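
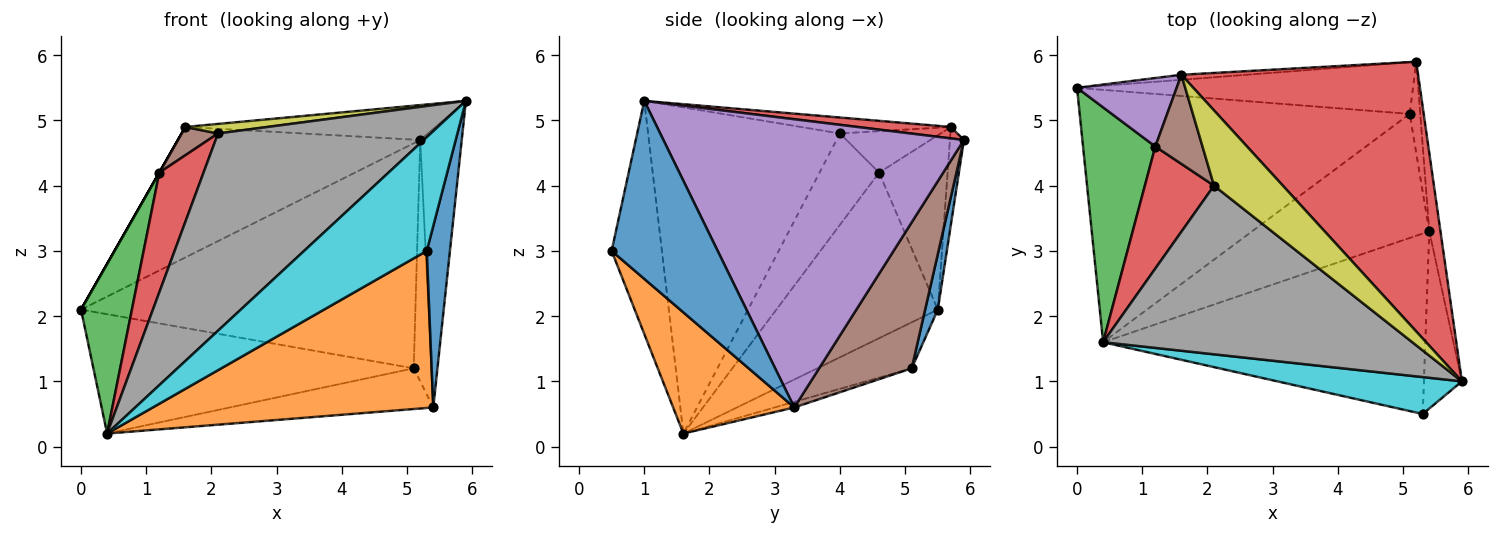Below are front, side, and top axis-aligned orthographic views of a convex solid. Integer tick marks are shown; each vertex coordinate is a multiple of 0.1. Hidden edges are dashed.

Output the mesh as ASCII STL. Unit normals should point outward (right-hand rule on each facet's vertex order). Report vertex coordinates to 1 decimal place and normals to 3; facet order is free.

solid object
 facet normal 0.037 0.974 -0.224
  outer loop
   vertex 5.1 5.1 1.2
   vertex 0.0 5.5 2.1
   vertex 5.2 5.9 4.7
  endloop
 endfacet
 facet normal -0.125 0.424 -0.897
  outer loop
   vertex 5.1 5.1 1.2
   vertex 0.4 1.6 0.2
   vertex 0.0 5.5 2.1
  endloop
 endfacet
 facet normal -0.058 0.998 -0.038
  outer loop
   vertex 1.6 5.7 4.9
   vertex 5.2 5.9 4.7
   vertex 0.0 5.5 2.1
  endloop
 endfacet
 facet normal 0.048 0.128 0.991
  outer loop
   vertex 1.6 5.7 4.9
   vertex 5.9 1.0 5.3
   vertex 5.2 5.9 4.7
  endloop
 endfacet
 facet normal 0.990 0.137 -0.038
  outer loop
   vertex 5.4 3.3 0.6
   vertex 5.2 5.9 4.7
   vertex 5.9 1.0 5.3
  endloop
 endfacet
 facet normal 0.980 0.187 -0.071
  outer loop
   vertex 5.4 3.3 0.6
   vertex 5.1 5.1 1.2
   vertex 5.2 5.9 4.7
  endloop
 endfacet
 facet normal -0.030 0.312 -0.950
  outer loop
   vertex 5.4 3.3 0.6
   vertex 0.4 1.6 0.2
   vertex 5.1 5.1 1.2
  endloop
 endfacet
 facet normal -0.565 -0.627 0.536
  outer loop
   vertex 2.1 4.0 4.8
   vertex 0.4 1.6 0.2
   vertex 5.9 1.0 5.3
  endloop
 endfacet
 facet normal -0.224 -0.123 0.967
  outer loop
   vertex 2.1 4.0 4.8
   vertex 5.9 1.0 5.3
   vertex 1.6 5.7 4.9
  endloop
 endfacet
 facet normal -0.363 -0.886 0.287
  outer loop
   vertex 5.3 0.5 3.0
   vertex 5.9 1.0 5.3
   vertex 0.4 1.6 0.2
  endloop
 endfacet
 facet normal 0.956 -0.209 -0.204
  outer loop
   vertex 5.3 0.5 3.0
   vertex 5.4 3.3 0.6
   vertex 5.9 1.0 5.3
  endloop
 endfacet
 facet normal 0.273 -0.632 -0.726
  outer loop
   vertex 5.3 0.5 3.0
   vertex 0.4 1.6 0.2
   vertex 5.4 3.3 0.6
  endloop
 endfacet
 facet normal -0.881 -0.278 0.384
  outer loop
   vertex 1.2 4.6 4.2
   vertex 0.0 5.5 2.1
   vertex 0.4 1.6 0.2
  endloop
 endfacet
 facet normal -0.686 -0.510 0.519
  outer loop
   vertex 1.2 4.6 4.2
   vertex 0.4 1.6 0.2
   vertex 2.1 4.0 4.8
  endloop
 endfacet
 facet normal -0.868 0.000 0.496
  outer loop
   vertex 1.2 4.6 4.2
   vertex 1.6 5.7 4.9
   vertex 0.0 5.5 2.1
  endloop
 endfacet
 facet normal -0.642 -0.232 0.731
  outer loop
   vertex 1.2 4.6 4.2
   vertex 2.1 4.0 4.8
   vertex 1.6 5.7 4.9
  endloop
 endfacet
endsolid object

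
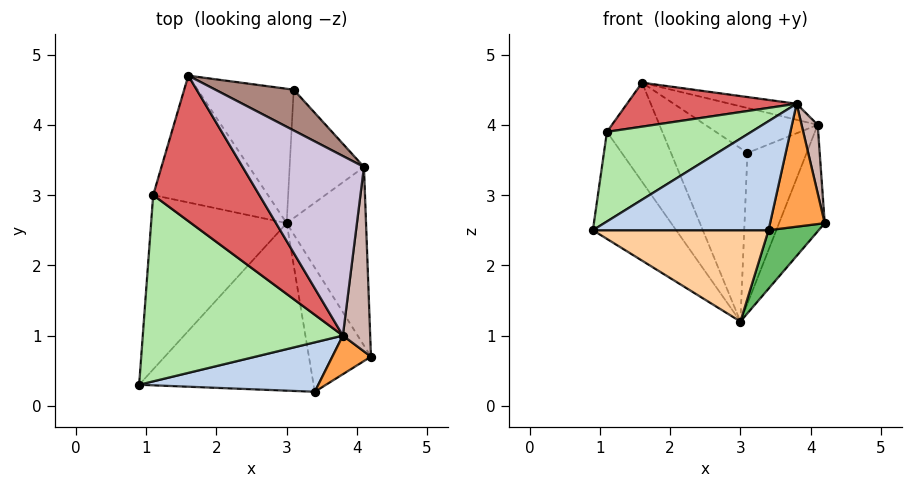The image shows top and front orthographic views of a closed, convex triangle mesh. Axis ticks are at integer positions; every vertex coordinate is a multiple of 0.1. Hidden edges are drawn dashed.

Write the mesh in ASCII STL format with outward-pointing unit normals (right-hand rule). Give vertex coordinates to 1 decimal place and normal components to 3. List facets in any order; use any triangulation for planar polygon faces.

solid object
 facet normal -0.290 0.756 -0.587
  outer loop
   vertex 3.1 4.5 3.6
   vertex 3.0 2.6 1.2
   vertex 1.6 4.7 4.6
  endloop
 endfacet
 facet normal -0.036 -0.910 0.413
  outer loop
   vertex 3.4 0.2 2.5
   vertex 3.8 1.0 4.3
   vertex 0.9 0.3 2.5
  endloop
 endfacet
 facet normal 0.488 -0.833 0.262
  outer loop
   vertex 3.4 0.2 2.5
   vertex 4.2 0.7 2.6
   vertex 3.8 1.0 4.3
  endloop
 endfacet
 facet normal -0.019 -0.479 -0.878
  outer loop
   vertex 3.4 0.2 2.5
   vertex 0.9 0.3 2.5
   vertex 3.0 2.6 1.2
  endloop
 endfacet
 facet normal 0.355 -0.399 -0.846
  outer loop
   vertex 3.4 0.2 2.5
   vertex 3.0 2.6 1.2
   vertex 4.2 0.7 2.6
  endloop
 endfacet
 facet normal -0.414 -0.395 0.820
  outer loop
   vertex 1.1 3.0 3.9
   vertex 0.9 0.3 2.5
   vertex 3.8 1.0 4.3
  endloop
 endfacet
 facet normal -0.336 -0.273 0.902
  outer loop
   vertex 1.1 3.0 3.9
   vertex 3.8 1.0 4.3
   vertex 1.6 4.7 4.6
  endloop
 endfacet
 facet normal -0.740 0.352 -0.573
  outer loop
   vertex 1.1 3.0 3.9
   vertex 3.0 2.6 1.2
   vertex 0.9 0.3 2.5
  endloop
 endfacet
 facet normal -0.704 0.438 -0.560
  outer loop
   vertex 1.1 3.0 3.9
   vertex 1.6 4.7 4.6
   vertex 3.0 2.6 1.2
  endloop
 endfacet
 facet normal 0.274 0.085 0.958
  outer loop
   vertex 4.1 3.4 4.0
   vertex 1.6 4.7 4.6
   vertex 3.8 1.0 4.3
  endloop
 endfacet
 facet normal 0.480 0.650 0.589
  outer loop
   vertex 4.1 3.4 4.0
   vertex 3.1 4.5 3.6
   vertex 1.6 4.7 4.6
  endloop
 endfacet
 facet normal 0.966 -0.090 0.243
  outer loop
   vertex 4.1 3.4 4.0
   vertex 3.8 1.0 4.3
   vertex 4.2 0.7 2.6
  endloop
 endfacet
 facet normal 0.739 0.513 -0.437
  outer loop
   vertex 4.1 3.4 4.0
   vertex 3.0 2.6 1.2
   vertex 3.1 4.5 3.6
  endloop
 endfacet
 facet normal 0.876 0.247 -0.415
  outer loop
   vertex 4.1 3.4 4.0
   vertex 4.2 0.7 2.6
   vertex 3.0 2.6 1.2
  endloop
 endfacet
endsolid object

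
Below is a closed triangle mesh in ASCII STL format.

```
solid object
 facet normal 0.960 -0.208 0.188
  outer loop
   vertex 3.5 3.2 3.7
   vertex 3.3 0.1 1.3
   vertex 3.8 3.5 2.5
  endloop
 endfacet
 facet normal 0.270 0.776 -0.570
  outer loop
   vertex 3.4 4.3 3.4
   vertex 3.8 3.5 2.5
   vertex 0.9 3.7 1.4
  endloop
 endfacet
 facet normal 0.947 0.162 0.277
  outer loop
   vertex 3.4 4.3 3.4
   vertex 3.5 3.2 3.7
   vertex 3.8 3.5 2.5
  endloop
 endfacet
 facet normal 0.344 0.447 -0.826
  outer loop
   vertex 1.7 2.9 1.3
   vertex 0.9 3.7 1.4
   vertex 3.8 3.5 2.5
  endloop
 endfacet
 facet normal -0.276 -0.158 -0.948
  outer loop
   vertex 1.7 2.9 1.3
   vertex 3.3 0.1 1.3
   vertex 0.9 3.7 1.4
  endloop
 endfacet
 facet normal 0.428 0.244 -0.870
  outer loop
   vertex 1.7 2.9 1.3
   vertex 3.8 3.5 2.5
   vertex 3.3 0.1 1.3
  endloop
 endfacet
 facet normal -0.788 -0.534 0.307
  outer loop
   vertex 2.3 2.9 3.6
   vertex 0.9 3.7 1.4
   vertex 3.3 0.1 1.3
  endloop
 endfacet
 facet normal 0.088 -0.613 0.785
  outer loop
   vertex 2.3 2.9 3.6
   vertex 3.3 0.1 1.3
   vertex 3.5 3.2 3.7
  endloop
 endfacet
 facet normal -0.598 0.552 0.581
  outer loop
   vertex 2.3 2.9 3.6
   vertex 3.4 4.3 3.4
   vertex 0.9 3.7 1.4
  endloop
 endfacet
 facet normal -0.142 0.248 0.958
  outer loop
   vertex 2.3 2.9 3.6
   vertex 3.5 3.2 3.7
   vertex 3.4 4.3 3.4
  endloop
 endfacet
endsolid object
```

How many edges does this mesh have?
15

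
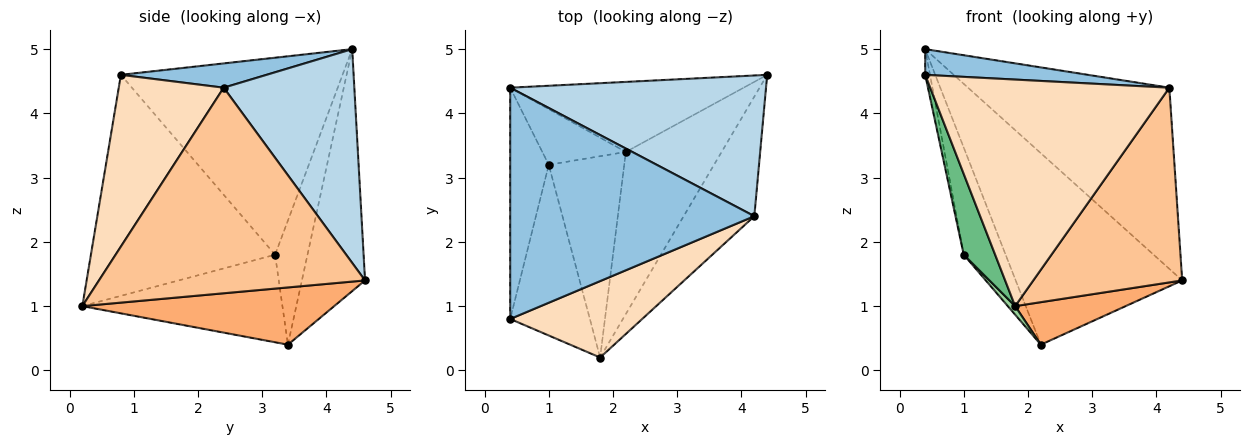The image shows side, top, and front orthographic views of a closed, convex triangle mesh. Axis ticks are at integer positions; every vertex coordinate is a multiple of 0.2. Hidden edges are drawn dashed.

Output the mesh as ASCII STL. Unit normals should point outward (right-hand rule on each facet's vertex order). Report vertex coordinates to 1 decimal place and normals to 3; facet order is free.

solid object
 facet normal -0.335 0.885 -0.324
  outer loop
   vertex 2.2 3.4 0.4
   vertex 0.4 4.4 5.0
   vertex 4.4 4.6 1.4
  endloop
 endfacet
 facet normal 0.098 -0.110 0.989
  outer loop
   vertex 4.2 2.4 4.4
   vertex 0.4 4.4 5.0
   vertex 0.4 0.8 4.6
  endloop
 endfacet
 facet normal 0.456 0.703 0.546
  outer loop
   vertex 4.2 2.4 4.4
   vertex 4.4 4.6 1.4
   vertex 0.4 4.4 5.0
  endloop
 endfacet
 facet normal -0.981 0.021 -0.192
  outer loop
   vertex 1.0 3.2 1.8
   vertex 0.4 0.8 4.6
   vertex 0.4 4.4 5.0
  endloop
 endfacet
 facet normal -0.566 0.732 -0.380
  outer loop
   vertex 1.0 3.2 1.8
   vertex 0.4 4.4 5.0
   vertex 2.2 3.4 0.4
  endloop
 endfacet
 facet normal 0.500 -0.220 -0.837
  outer loop
   vertex 1.8 0.2 1.0
   vertex 2.2 3.4 0.4
   vertex 4.4 4.6 1.4
  endloop
 endfacet
 facet normal 0.836 -0.468 -0.287
  outer loop
   vertex 1.8 0.2 1.0
   vertex 4.4 4.6 1.4
   vertex 4.2 2.4 4.4
  endloop
 endfacet
 facet normal 0.384 -0.875 0.295
  outer loop
   vertex 1.8 0.2 1.0
   vertex 4.2 2.4 4.4
   vertex 0.4 0.8 4.6
  endloop
 endfacet
 facet normal -0.929 -0.158 -0.335
  outer loop
   vertex 1.8 0.2 1.0
   vertex 0.4 0.8 4.6
   vertex 1.0 3.2 1.8
  endloop
 endfacet
 facet normal -0.757 -0.028 -0.653
  outer loop
   vertex 1.8 0.2 1.0
   vertex 1.0 3.2 1.8
   vertex 2.2 3.4 0.4
  endloop
 endfacet
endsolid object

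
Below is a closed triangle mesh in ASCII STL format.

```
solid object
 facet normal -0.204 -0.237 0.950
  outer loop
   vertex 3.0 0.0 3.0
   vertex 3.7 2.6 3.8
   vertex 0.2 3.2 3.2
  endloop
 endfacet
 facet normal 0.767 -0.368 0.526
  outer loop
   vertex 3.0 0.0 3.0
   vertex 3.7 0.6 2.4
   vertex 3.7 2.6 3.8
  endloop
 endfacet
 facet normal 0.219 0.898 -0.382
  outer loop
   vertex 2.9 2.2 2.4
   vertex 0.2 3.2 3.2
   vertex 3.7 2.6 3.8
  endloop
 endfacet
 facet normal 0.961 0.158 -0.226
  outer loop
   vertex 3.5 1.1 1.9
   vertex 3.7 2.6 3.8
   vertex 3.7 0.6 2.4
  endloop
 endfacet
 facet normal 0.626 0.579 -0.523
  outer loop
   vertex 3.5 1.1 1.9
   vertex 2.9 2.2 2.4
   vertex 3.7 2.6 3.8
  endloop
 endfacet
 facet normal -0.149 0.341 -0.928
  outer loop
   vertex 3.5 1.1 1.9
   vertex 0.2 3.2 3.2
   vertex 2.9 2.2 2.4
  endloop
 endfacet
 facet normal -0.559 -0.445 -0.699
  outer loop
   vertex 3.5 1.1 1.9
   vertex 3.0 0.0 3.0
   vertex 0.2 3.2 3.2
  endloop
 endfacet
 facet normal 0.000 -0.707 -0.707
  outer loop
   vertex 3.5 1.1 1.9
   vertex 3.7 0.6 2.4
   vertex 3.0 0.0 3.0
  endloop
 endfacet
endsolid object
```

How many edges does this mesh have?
12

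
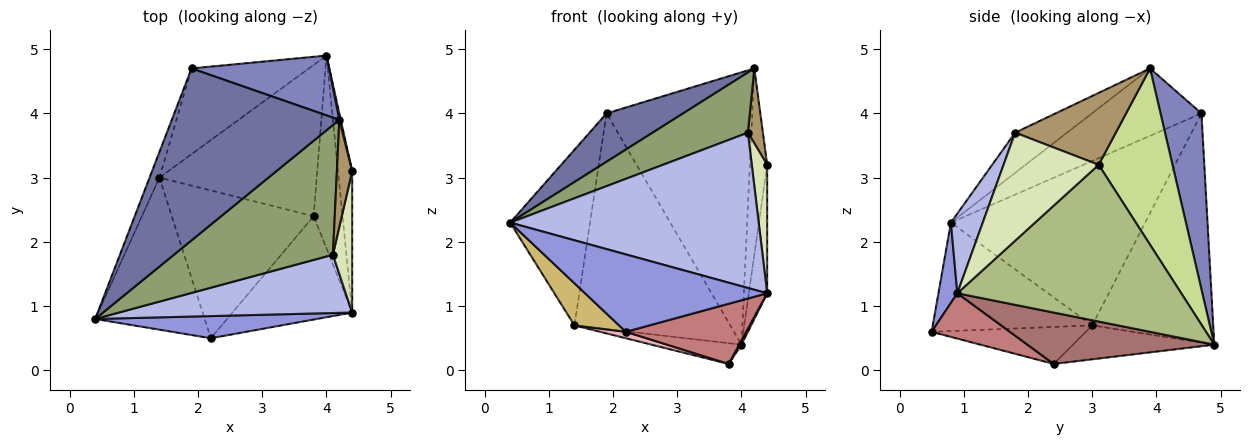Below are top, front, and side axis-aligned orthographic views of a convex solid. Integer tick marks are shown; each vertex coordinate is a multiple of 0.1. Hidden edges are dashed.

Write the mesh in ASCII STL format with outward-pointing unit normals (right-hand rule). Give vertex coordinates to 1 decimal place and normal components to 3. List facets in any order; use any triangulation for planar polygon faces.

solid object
 facet normal -0.361 -0.252 0.898
  outer loop
   vertex 1.9 4.7 4.0
   vertex 0.4 0.8 2.3
   vertex 4.2 3.9 4.7
  endloop
 endfacet
 facet normal 0.265 0.942 0.207
  outer loop
   vertex 1.9 4.7 4.0
   vertex 4.2 3.9 4.7
   vertex 4.0 4.9 0.4
  endloop
 endfacet
 facet normal 0.099 -0.957 0.274
  outer loop
   vertex 2.2 0.5 0.6
   vertex 4.4 0.9 1.2
   vertex 0.4 0.8 2.3
  endloop
 endfacet
 facet normal 0.119 -0.930 0.349
  outer loop
   vertex 4.1 1.8 3.7
   vertex 0.4 0.8 2.3
   vertex 4.4 0.9 1.2
  endloop
 endfacet
 facet normal -0.224 -0.410 0.884
  outer loop
   vertex 4.1 1.8 3.7
   vertex 4.2 3.9 4.7
   vertex 0.4 0.8 2.3
  endloop
 endfacet
 facet normal 0.993 0.081 -0.090
  outer loop
   vertex 4.4 3.1 3.2
   vertex 4.4 0.9 1.2
   vertex 4.0 4.9 0.4
  endloop
 endfacet
 facet normal 0.973 0.229 0.008
  outer loop
   vertex 4.4 3.1 3.2
   vertex 4.0 4.9 0.4
   vertex 4.2 3.9 4.7
  endloop
 endfacet
 facet normal 0.972 -0.158 0.173
  outer loop
   vertex 4.4 3.1 3.2
   vertex 4.1 1.8 3.7
   vertex 4.4 0.9 1.2
  endloop
 endfacet
 facet normal 0.968 -0.144 0.206
  outer loop
   vertex 4.4 3.1 3.2
   vertex 4.2 3.9 4.7
   vertex 4.1 1.8 3.7
  endloop
 endfacet
 facet normal -0.691 -0.193 -0.697
  outer loop
   vertex 1.4 3.0 0.7
   vertex 2.2 0.5 0.6
   vertex 0.4 0.8 2.3
  endloop
 endfacet
 facet normal -0.924 0.379 -0.056
  outer loop
   vertex 1.4 3.0 0.7
   vertex 0.4 0.8 2.3
   vertex 1.9 4.7 4.0
  endloop
 endfacet
 facet normal -0.585 0.754 -0.300
  outer loop
   vertex 1.4 3.0 0.7
   vertex 1.9 4.7 4.0
   vertex 4.0 4.9 0.4
  endloop
 endfacet
 facet normal 0.872 -0.011 -0.490
  outer loop
   vertex 3.8 2.4 0.1
   vertex 4.0 4.9 0.4
   vertex 4.4 0.9 1.2
  endloop
 endfacet
 facet normal 0.311 -0.478 -0.821
  outer loop
   vertex 3.8 2.4 0.1
   vertex 4.4 0.9 1.2
   vertex 2.2 0.5 0.6
  endloop
 endfacet
 facet normal -0.209 0.133 -0.969
  outer loop
   vertex 3.8 2.4 0.1
   vertex 1.4 3.0 0.7
   vertex 4.0 4.9 0.4
  endloop
 endfacet
 facet normal -0.252 -0.042 -0.967
  outer loop
   vertex 3.8 2.4 0.1
   vertex 2.2 0.5 0.6
   vertex 1.4 3.0 0.7
  endloop
 endfacet
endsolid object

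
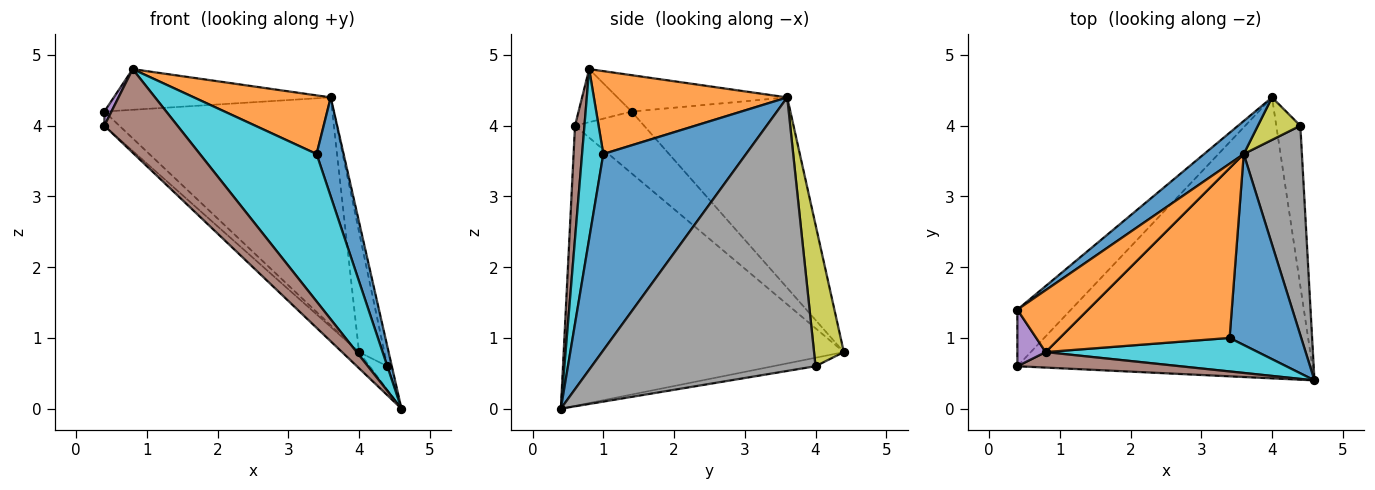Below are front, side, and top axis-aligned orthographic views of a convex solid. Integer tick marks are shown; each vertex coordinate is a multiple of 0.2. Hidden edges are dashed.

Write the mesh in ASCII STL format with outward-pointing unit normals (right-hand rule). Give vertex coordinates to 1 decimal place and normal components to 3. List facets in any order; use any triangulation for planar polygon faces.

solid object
 facet normal -0.568 0.815 0.118
  outer loop
   vertex 3.6 3.6 4.4
   vertex 4.0 4.4 0.8
   vertex 0.4 1.4 4.2
  endloop
 endfacet
 facet normal -0.395 0.505 0.768
  outer loop
   vertex 3.6 3.6 4.4
   vertex 0.4 1.4 4.2
   vertex 0.8 0.8 4.8
  endloop
 endfacet
 facet normal -0.745 0.162 -0.647
  outer loop
   vertex 0.4 0.6 4.0
   vertex 0.4 1.4 4.2
   vertex 4.0 4.4 0.8
  endloop
 endfacet
 facet normal -0.688 0.042 -0.724
  outer loop
   vertex 0.4 0.6 4.0
   vertex 4.0 4.4 0.8
   vertex 4.6 0.4 0.0
  endloop
 endfacet
 facet normal -0.876 -0.117 0.467
  outer loop
   vertex 0.4 0.6 4.0
   vertex 0.8 0.8 4.8
   vertex 0.4 1.4 4.2
  endloop
 endfacet
 facet normal 0.126 -0.975 0.181
  outer loop
   vertex 0.4 0.6 4.0
   vertex 4.6 0.4 0.0
   vertex 0.8 0.8 4.8
  endloop
 endfacet
 facet normal -0.330 0.137 -0.934
  outer loop
   vertex 4.4 4.0 0.6
   vertex 4.6 0.4 0.0
   vertex 4.0 4.4 0.8
  endloop
 endfacet
 facet normal 0.978 0.020 0.208
  outer loop
   vertex 4.4 4.0 0.6
   vertex 3.6 3.6 4.4
   vertex 4.6 0.4 0.0
  endloop
 endfacet
 facet normal 0.743 0.631 0.223
  outer loop
   vertex 4.4 4.0 0.6
   vertex 4.0 4.4 0.8
   vertex 3.6 3.6 4.4
  endloop
 endfacet
 facet normal 0.175 -0.960 0.218
  outer loop
   vertex 3.4 1.0 3.6
   vertex 0.8 0.8 4.8
   vertex 4.6 0.4 0.0
  endloop
 endfacet
 facet normal 0.925 -0.175 0.337
  outer loop
   vertex 3.4 1.0 3.6
   vertex 4.6 0.4 0.0
   vertex 3.6 3.6 4.4
  endloop
 endfacet
 facet normal 0.419 -0.296 0.858
  outer loop
   vertex 3.4 1.0 3.6
   vertex 3.6 3.6 4.4
   vertex 0.8 0.8 4.8
  endloop
 endfacet
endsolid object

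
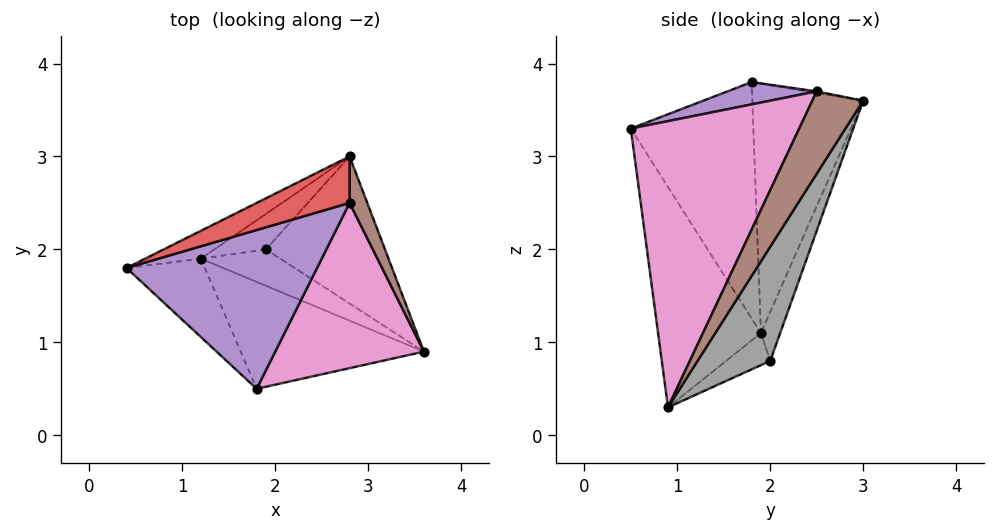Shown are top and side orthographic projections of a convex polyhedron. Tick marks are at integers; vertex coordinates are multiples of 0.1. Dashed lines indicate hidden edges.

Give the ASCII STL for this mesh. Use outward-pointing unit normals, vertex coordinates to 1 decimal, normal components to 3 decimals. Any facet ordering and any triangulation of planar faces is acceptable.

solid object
 facet normal -0.452 0.886 -0.101
  outer loop
   vertex 1.2 1.9 1.1
   vertex 0.4 1.8 3.8
   vertex 2.8 3.0 3.6
  endloop
 endfacet
 facet normal -0.705 -0.669 -0.234
  outer loop
   vertex 1.2 1.9 1.1
   vertex 1.8 0.5 3.3
   vertex 0.4 1.8 3.8
  endloop
 endfacet
 facet normal -0.461 -0.800 -0.383
  outer loop
   vertex 1.2 1.9 1.1
   vertex 3.6 0.9 0.3
   vertex 1.8 0.5 3.3
  endloop
 endfacet
 facet normal -0.016 0.196 0.980
  outer loop
   vertex 2.8 2.5 3.7
   vertex 2.8 3.0 3.6
   vertex 0.4 1.8 3.8
  endloop
 endfacet
 facet normal 0.113 -0.249 0.962
  outer loop
   vertex 2.8 2.5 3.7
   vertex 0.4 1.8 3.8
   vertex 1.8 0.5 3.3
  endloop
 endfacet
 facet normal 0.977 0.042 0.210
  outer loop
   vertex 2.8 2.5 3.7
   vertex 3.6 0.9 0.3
   vertex 2.8 3.0 3.6
  endloop
 endfacet
 facet normal 0.782 -0.472 0.406
  outer loop
   vertex 2.8 2.5 3.7
   vertex 1.8 0.5 3.3
   vertex 3.6 0.9 0.3
  endloop
 endfacet
 facet normal 0.403 0.813 -0.420
  outer loop
   vertex 1.9 2.0 0.8
   vertex 2.8 3.0 3.6
   vertex 3.6 0.9 0.3
  endloop
 endfacet
 facet normal -0.370 -0.156 -0.916
  outer loop
   vertex 1.9 2.0 0.8
   vertex 3.6 0.9 0.3
   vertex 1.2 1.9 1.1
  endloop
 endfacet
 facet normal -0.243 0.936 -0.256
  outer loop
   vertex 1.9 2.0 0.8
   vertex 1.2 1.9 1.1
   vertex 2.8 3.0 3.6
  endloop
 endfacet
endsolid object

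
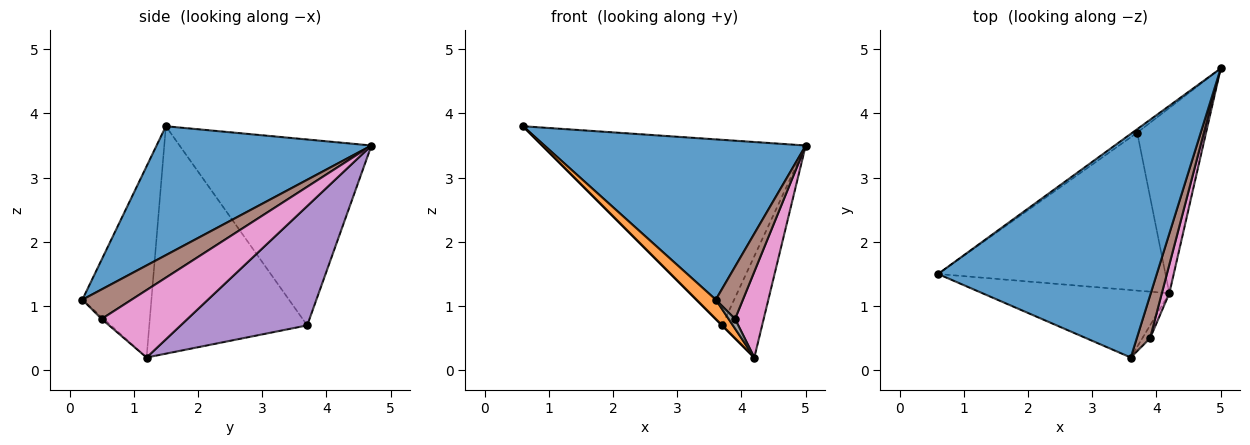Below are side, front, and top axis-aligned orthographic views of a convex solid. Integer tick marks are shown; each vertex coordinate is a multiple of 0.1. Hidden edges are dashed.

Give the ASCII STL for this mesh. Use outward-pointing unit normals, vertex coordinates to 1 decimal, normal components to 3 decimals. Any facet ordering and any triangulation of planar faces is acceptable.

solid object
 facet normal 0.432 -0.525 0.733
  outer loop
   vertex 3.6 0.2 1.1
   vertex 5.0 4.7 3.5
   vertex 0.6 1.5 3.8
  endloop
 endfacet
 facet normal -0.702 -0.196 -0.685
  outer loop
   vertex 4.2 1.2 0.2
   vertex 3.6 0.2 1.1
   vertex 0.6 1.5 3.8
  endloop
 endfacet
 facet normal -0.589 0.808 -0.015
  outer loop
   vertex 3.7 3.7 0.7
   vertex 0.6 1.5 3.8
   vertex 5.0 4.7 3.5
  endloop
 endfacet
 facet normal -0.707 0.000 -0.707
  outer loop
   vertex 3.7 3.7 0.7
   vertex 4.2 1.2 0.2
   vertex 0.6 1.5 3.8
  endloop
 endfacet
 facet normal 0.836 0.264 -0.482
  outer loop
   vertex 3.7 3.7 0.7
   vertex 5.0 4.7 3.5
   vertex 4.2 1.2 0.2
  endloop
 endfacet
 facet normal 0.815 -0.449 0.366
  outer loop
   vertex 3.9 0.5 0.8
   vertex 5.0 4.7 3.5
   vertex 3.6 0.2 1.1
  endloop
 endfacet
 facet normal 0.943 -0.314 0.105
  outer loop
   vertex 3.9 0.5 0.8
   vertex 4.2 1.2 0.2
   vertex 5.0 4.7 3.5
  endloop
 endfacet
 facet normal -0.196 -0.588 -0.784
  outer loop
   vertex 3.9 0.5 0.8
   vertex 3.6 0.2 1.1
   vertex 4.2 1.2 0.2
  endloop
 endfacet
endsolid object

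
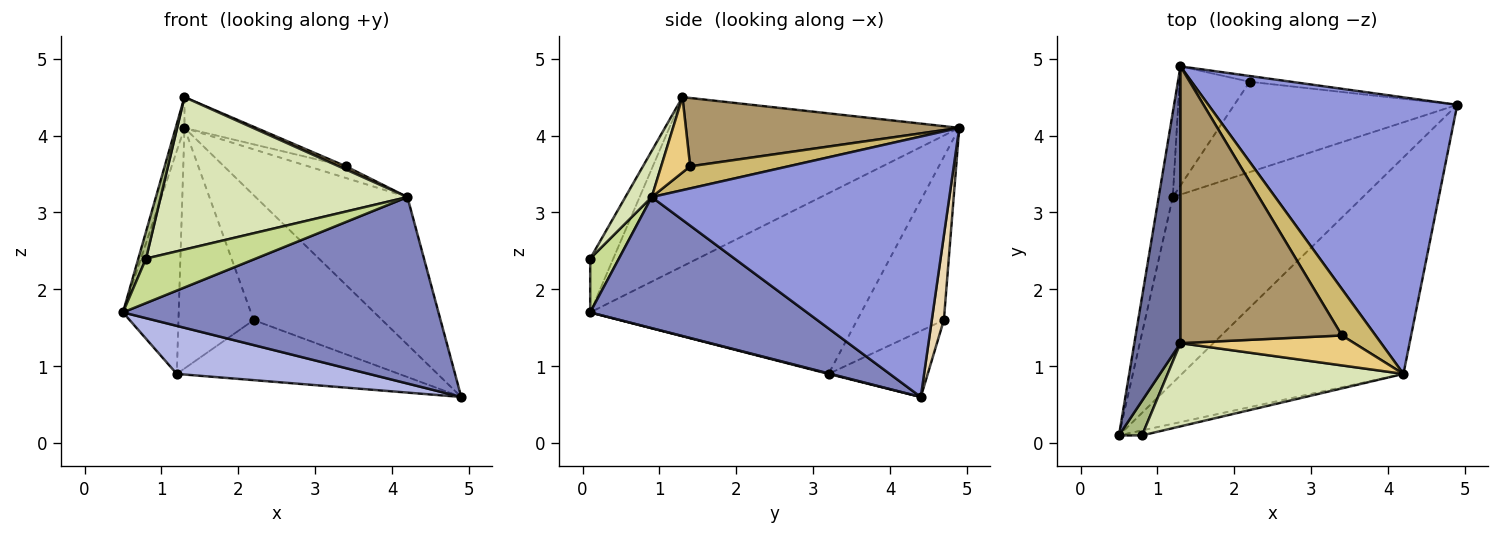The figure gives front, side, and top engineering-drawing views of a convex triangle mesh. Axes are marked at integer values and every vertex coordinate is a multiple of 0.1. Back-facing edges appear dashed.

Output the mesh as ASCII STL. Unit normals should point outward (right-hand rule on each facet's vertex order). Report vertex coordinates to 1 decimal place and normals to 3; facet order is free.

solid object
 facet normal -0.964 0.029 0.263
  outer loop
   vertex 1.3 1.3 4.5
   vertex 1.3 4.9 4.1
   vertex 0.5 0.1 1.7
  endloop
 endfacet
 facet normal 0.409 -0.595 -0.691
  outer loop
   vertex 4.2 0.9 3.2
   vertex 0.5 0.1 1.7
   vertex 4.9 4.4 0.6
  endloop
 endfacet
 facet normal 0.678 0.346 0.648
  outer loop
   vertex 4.2 0.9 3.2
   vertex 4.9 4.4 0.6
   vertex 1.3 4.9 4.1
  endloop
 endfacet
 facet normal 0.003 -0.250 -0.968
  outer loop
   vertex 1.2 3.2 0.9
   vertex 4.9 4.4 0.6
   vertex 0.5 0.1 1.7
  endloop
 endfacet
 facet normal -0.977 0.201 -0.076
  outer loop
   vertex 1.2 3.2 0.9
   vertex 0.5 0.1 1.7
   vertex 1.3 4.9 4.1
  endloop
 endfacet
 facet normal -0.879 -0.293 0.377
  outer loop
   vertex 0.8 0.1 2.4
   vertex 1.3 1.3 4.5
   vertex 0.5 0.1 1.7
  endloop
 endfacet
 facet normal 0.252 -0.962 -0.108
  outer loop
   vertex 0.8 0.1 2.4
   vertex 0.5 0.1 1.7
   vertex 4.2 0.9 3.2
  endloop
 endfacet
 facet normal 0.093 -0.874 0.477
  outer loop
   vertex 0.8 0.1 2.4
   vertex 4.2 0.9 3.2
   vertex 1.3 1.3 4.5
  endloop
 endfacet
 facet normal 0.388 0.102 0.916
  outer loop
   vertex 3.4 1.4 3.6
   vertex 1.3 4.9 4.1
   vertex 1.3 1.3 4.5
  endloop
 endfacet
 facet normal 0.537 0.206 0.818
  outer loop
   vertex 3.4 1.4 3.6
   vertex 4.2 0.9 3.2
   vertex 1.3 4.9 4.1
  endloop
 endfacet
 facet normal 0.396 -0.097 0.913
  outer loop
   vertex 3.4 1.4 3.6
   vertex 1.3 1.3 4.5
   vertex 4.2 0.9 3.2
  endloop
 endfacet
 facet normal 0.094 0.995 -0.046
  outer loop
   vertex 2.2 4.7 1.6
   vertex 1.3 4.9 4.1
   vertex 4.9 4.4 0.6
  endloop
 endfacet
 facet normal -0.240 0.537 -0.809
  outer loop
   vertex 2.2 4.7 1.6
   vertex 4.9 4.4 0.6
   vertex 1.2 3.2 0.9
  endloop
 endfacet
 facet normal -0.719 0.623 -0.309
  outer loop
   vertex 2.2 4.7 1.6
   vertex 1.2 3.2 0.9
   vertex 1.3 4.9 4.1
  endloop
 endfacet
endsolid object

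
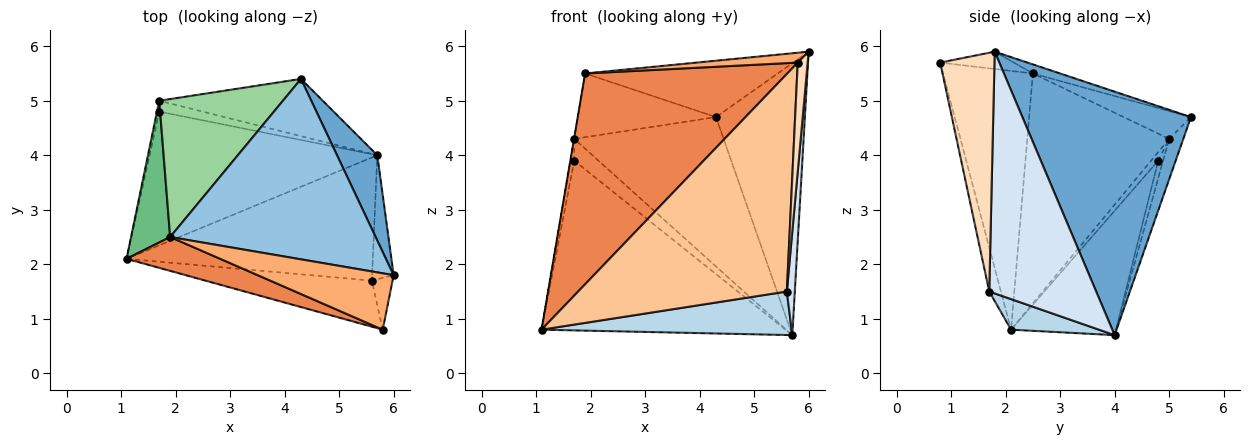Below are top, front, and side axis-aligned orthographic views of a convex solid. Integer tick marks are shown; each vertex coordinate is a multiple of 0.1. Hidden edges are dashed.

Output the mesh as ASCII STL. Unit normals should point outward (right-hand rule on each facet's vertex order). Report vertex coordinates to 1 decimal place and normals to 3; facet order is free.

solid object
 facet normal 0.875 0.462 0.145
  outer loop
   vertex 5.7 4.0 0.7
   vertex 4.3 5.4 4.7
   vertex 6.0 1.8 5.9
  endloop
 endfacet
 facet normal -0.042 0.298 0.954
  outer loop
   vertex 1.9 2.5 5.5
   vertex 6.0 1.8 5.9
   vertex 4.3 5.4 4.7
  endloop
 endfacet
 facet normal 0.116 -0.331 -0.937
  outer loop
   vertex 5.6 1.7 1.5
   vertex 1.1 2.1 0.8
   vertex 5.7 4.0 0.7
  endloop
 endfacet
 facet normal 0.993 -0.074 -0.089
  outer loop
   vertex 5.6 1.7 1.5
   vertex 5.7 4.0 0.7
   vertex 6.0 1.8 5.9
  endloop
 endfacet
 facet normal -0.402 -0.904 0.145
  outer loop
   vertex 5.8 0.8 5.7
   vertex 1.9 2.5 5.5
   vertex 1.1 2.1 0.8
  endloop
 endfacet
 facet normal -0.124 -0.171 0.977
  outer loop
   vertex 5.8 0.8 5.7
   vertex 6.0 1.8 5.9
   vertex 1.9 2.5 5.5
  endloop
 endfacet
 facet normal -0.055 -0.977 -0.207
  outer loop
   vertex 5.8 0.8 5.7
   vertex 1.1 2.1 0.8
   vertex 5.6 1.7 1.5
  endloop
 endfacet
 facet normal 0.980 -0.179 -0.085
  outer loop
   vertex 5.8 0.8 5.7
   vertex 5.6 1.7 1.5
   vertex 6.0 1.8 5.9
  endloop
 endfacet
 facet normal -0.986 0.002 0.168
  outer loop
   vertex 1.7 5.0 4.3
   vertex 1.1 2.1 0.8
   vertex 1.9 2.5 5.5
  endloop
 endfacet
 facet normal -0.200 0.411 0.889
  outer loop
   vertex 1.7 5.0 4.3
   vertex 1.9 2.5 5.5
   vertex 4.3 5.4 4.7
  endloop
 endfacet
 facet normal -0.088 0.930 -0.356
  outer loop
   vertex 1.7 5.0 4.3
   vertex 4.3 5.4 4.7
   vertex 5.7 4.0 0.7
  endloop
 endfacet
 facet normal -0.320 0.744 -0.586
  outer loop
   vertex 1.7 4.8 3.9
   vertex 5.7 4.0 0.7
   vertex 1.1 2.1 0.8
  endloop
 endfacet
 facet normal -0.864 0.451 -0.225
  outer loop
   vertex 1.7 4.8 3.9
   vertex 1.1 2.1 0.8
   vertex 1.7 5.0 4.3
  endloop
 endfacet
 facet normal -0.176 0.880 -0.440
  outer loop
   vertex 1.7 4.8 3.9
   vertex 1.7 5.0 4.3
   vertex 5.7 4.0 0.7
  endloop
 endfacet
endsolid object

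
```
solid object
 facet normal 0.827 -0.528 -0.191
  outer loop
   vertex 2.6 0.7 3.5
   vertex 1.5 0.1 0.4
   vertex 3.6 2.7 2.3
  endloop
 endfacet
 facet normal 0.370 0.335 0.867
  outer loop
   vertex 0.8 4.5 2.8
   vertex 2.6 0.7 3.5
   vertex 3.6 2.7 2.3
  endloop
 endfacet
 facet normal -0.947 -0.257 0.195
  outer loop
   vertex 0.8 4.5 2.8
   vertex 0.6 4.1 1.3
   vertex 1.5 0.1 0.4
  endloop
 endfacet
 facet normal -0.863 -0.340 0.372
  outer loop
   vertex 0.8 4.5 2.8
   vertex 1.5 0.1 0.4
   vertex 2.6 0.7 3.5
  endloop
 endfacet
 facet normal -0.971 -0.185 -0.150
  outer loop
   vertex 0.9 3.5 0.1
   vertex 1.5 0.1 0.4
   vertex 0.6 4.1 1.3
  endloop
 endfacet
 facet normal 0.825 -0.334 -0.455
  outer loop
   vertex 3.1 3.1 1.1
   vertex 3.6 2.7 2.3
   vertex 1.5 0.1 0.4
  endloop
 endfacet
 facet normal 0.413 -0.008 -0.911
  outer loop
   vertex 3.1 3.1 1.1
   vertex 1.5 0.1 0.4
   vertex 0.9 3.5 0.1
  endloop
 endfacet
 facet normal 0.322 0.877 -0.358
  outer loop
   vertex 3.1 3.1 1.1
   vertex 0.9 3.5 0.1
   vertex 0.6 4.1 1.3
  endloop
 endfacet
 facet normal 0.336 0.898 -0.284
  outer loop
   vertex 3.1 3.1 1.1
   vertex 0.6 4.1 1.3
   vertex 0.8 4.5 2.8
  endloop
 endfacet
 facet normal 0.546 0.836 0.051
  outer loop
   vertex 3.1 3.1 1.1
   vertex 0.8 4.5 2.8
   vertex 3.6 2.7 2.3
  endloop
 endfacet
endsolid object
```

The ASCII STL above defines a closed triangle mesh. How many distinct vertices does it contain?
7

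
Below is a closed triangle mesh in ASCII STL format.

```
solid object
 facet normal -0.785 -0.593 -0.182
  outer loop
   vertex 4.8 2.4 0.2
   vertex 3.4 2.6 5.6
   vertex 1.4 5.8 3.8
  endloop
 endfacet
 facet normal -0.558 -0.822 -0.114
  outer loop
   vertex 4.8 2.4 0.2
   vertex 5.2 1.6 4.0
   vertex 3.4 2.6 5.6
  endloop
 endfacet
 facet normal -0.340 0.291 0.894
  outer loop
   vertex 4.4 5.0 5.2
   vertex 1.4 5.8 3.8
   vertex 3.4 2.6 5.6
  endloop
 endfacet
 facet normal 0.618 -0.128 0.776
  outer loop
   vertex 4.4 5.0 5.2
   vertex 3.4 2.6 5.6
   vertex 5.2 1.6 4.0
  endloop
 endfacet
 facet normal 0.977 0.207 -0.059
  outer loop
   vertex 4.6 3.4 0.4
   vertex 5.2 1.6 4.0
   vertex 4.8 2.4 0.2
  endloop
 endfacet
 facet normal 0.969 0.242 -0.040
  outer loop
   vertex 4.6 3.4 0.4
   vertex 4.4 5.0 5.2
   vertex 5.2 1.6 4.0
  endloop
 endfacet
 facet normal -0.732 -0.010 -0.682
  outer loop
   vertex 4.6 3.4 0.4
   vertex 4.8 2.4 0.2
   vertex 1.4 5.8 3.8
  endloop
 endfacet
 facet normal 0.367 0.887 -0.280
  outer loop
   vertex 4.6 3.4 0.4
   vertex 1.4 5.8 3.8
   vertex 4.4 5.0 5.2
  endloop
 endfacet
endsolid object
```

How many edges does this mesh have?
12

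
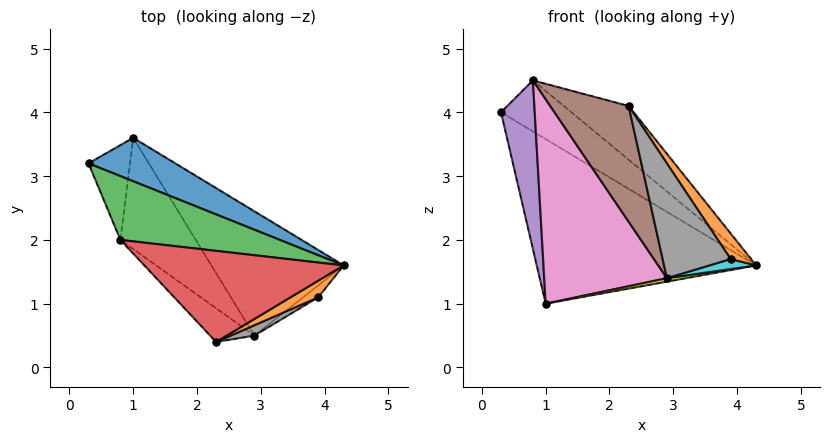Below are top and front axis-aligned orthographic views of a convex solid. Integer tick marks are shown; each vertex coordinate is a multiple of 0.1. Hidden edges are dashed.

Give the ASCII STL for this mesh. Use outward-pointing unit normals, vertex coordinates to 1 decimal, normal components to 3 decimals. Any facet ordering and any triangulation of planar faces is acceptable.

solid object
 facet normal 0.475 0.851 0.224
  outer loop
   vertex 1.0 3.6 1.0
   vertex 0.3 3.2 4.0
   vertex 4.3 1.6 1.6
  endloop
 endfacet
 facet normal 0.764 -0.541 0.352
  outer loop
   vertex 3.9 1.1 1.7
   vertex 4.3 1.6 1.6
   vertex 2.3 0.4 4.1
  endloop
 endfacet
 facet normal 0.583 0.507 0.634
  outer loop
   vertex 0.8 2.0 4.5
   vertex 4.3 1.6 1.6
   vertex 0.3 3.2 4.0
  endloop
 endfacet
 facet normal 0.611 0.402 0.682
  outer loop
   vertex 0.8 2.0 4.5
   vertex 2.3 0.4 4.1
   vertex 4.3 1.6 1.6
  endloop
 endfacet
 facet normal -0.848 -0.462 -0.259
  outer loop
   vertex 0.8 2.0 4.5
   vertex 0.3 3.2 4.0
   vertex 1.0 3.6 1.0
  endloop
 endfacet
 facet normal -0.740 -0.646 -0.188
  outer loop
   vertex 2.9 0.5 1.4
   vertex 2.3 0.4 4.1
   vertex 0.8 2.0 4.5
  endloop
 endfacet
 facet normal -0.800 -0.527 -0.287
  outer loop
   vertex 2.9 0.5 1.4
   vertex 0.8 2.0 4.5
   vertex 1.0 3.6 1.0
  endloop
 endfacet
 facet normal 0.496 -0.865 0.078
  outer loop
   vertex 2.9 0.5 1.4
   vertex 3.9 1.1 1.7
   vertex 2.3 0.4 4.1
  endloop
 endfacet
 facet normal 0.163 -0.028 -0.986
  outer loop
   vertex 2.9 0.5 1.4
   vertex 1.0 3.6 1.0
   vertex 4.3 1.6 1.6
  endloop
 endfacet
 facet normal 0.525 -0.550 -0.650
  outer loop
   vertex 2.9 0.5 1.4
   vertex 4.3 1.6 1.6
   vertex 3.9 1.1 1.7
  endloop
 endfacet
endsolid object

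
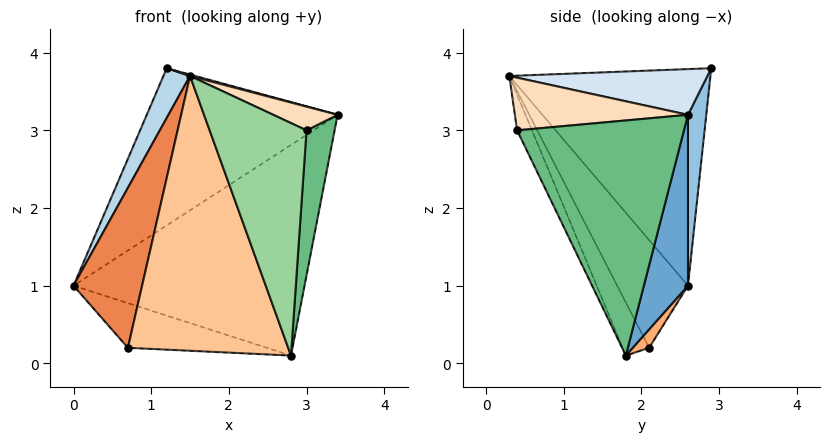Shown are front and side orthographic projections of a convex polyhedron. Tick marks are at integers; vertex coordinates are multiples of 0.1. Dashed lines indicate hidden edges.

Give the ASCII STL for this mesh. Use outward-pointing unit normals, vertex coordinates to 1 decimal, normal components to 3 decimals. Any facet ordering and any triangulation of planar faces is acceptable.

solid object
 facet normal 0.180 0.943 -0.278
  outer loop
   vertex 2.8 1.8 0.1
   vertex 0.0 2.6 1.0
   vertex 3.4 2.6 3.2
  endloop
 endfacet
 facet normal 0.094 0.985 -0.146
  outer loop
   vertex 1.2 2.9 3.8
   vertex 3.4 2.6 3.2
   vertex 0.0 2.6 1.0
  endloop
 endfacet
 facet normal -0.908 -0.120 0.402
  outer loop
   vertex 1.2 2.9 3.8
   vertex 0.0 2.6 1.0
   vertex 1.5 0.3 3.7
  endloop
 endfacet
 facet normal 0.262 -0.007 0.965
  outer loop
   vertex 1.2 2.9 3.8
   vertex 1.5 0.3 3.7
   vertex 3.4 2.6 3.2
  endloop
 endfacet
 facet normal -0.705 -0.683 -0.190
  outer loop
   vertex 0.7 2.1 0.2
   vertex 1.5 0.3 3.7
   vertex 0.0 2.6 1.0
  endloop
 endfacet
 facet normal 0.104 0.882 -0.460
  outer loop
   vertex 0.7 2.1 0.2
   vertex 0.0 2.6 1.0
   vertex 2.8 1.8 0.1
  endloop
 endfacet
 facet normal -0.148 -0.893 -0.425
  outer loop
   vertex 0.7 2.1 0.2
   vertex 2.8 1.8 0.1
   vertex 1.5 0.3 3.7
  endloop
 endfacet
 facet normal 0.426 -0.158 0.891
  outer loop
   vertex 3.0 0.4 3.0
   vertex 3.4 2.6 3.2
   vertex 1.5 0.3 3.7
  endloop
 endfacet
 facet normal 0.976 -0.164 -0.146
  outer loop
   vertex 3.0 0.4 3.0
   vertex 2.8 1.8 0.1
   vertex 3.4 2.6 3.2
  endloop
 endfacet
 facet normal -0.138 -0.896 -0.423
  outer loop
   vertex 3.0 0.4 3.0
   vertex 1.5 0.3 3.7
   vertex 2.8 1.8 0.1
  endloop
 endfacet
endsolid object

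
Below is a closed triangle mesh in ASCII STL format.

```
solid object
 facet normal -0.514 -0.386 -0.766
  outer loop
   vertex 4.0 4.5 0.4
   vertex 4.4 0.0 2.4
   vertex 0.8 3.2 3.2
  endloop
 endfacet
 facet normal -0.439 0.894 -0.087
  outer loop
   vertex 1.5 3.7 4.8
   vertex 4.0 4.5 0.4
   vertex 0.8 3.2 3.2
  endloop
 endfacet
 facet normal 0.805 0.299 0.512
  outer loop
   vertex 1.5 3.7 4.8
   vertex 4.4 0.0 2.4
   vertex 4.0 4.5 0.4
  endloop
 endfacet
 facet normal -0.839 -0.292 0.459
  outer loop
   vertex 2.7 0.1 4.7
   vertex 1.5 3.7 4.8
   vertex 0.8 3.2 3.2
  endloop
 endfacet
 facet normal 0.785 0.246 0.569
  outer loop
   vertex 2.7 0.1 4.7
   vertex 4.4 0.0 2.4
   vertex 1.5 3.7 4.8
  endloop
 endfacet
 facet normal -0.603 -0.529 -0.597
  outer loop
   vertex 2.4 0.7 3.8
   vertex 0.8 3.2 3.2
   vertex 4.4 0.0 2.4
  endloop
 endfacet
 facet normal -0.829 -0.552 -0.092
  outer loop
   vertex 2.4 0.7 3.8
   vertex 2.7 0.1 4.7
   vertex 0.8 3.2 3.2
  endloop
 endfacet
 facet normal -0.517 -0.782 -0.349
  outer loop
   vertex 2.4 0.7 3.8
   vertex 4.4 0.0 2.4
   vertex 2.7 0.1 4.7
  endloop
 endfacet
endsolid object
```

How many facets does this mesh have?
8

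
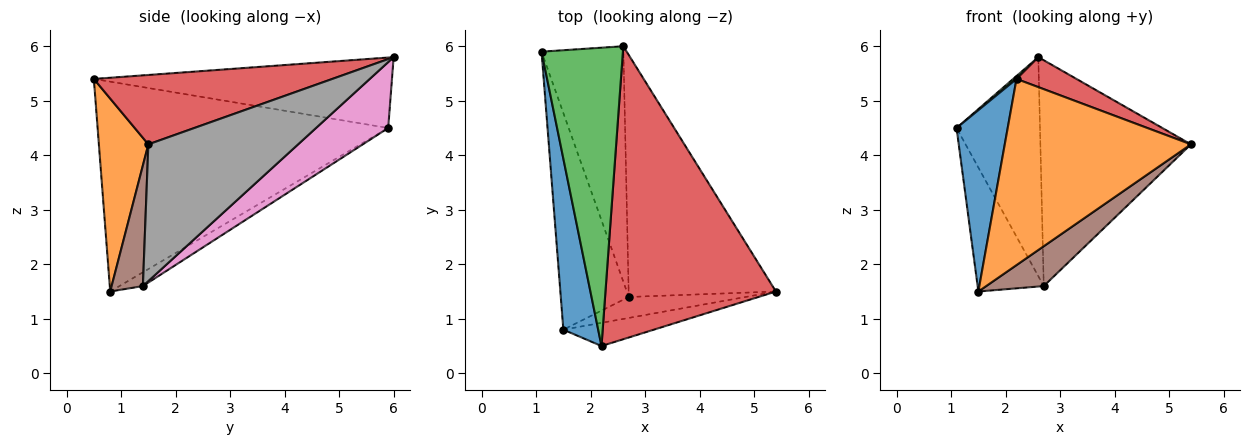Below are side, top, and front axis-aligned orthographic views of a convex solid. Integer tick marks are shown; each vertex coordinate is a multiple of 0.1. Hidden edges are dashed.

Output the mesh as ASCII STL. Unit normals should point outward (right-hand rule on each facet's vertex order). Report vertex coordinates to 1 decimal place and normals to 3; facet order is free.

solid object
 facet normal -0.972 -0.171 0.161
  outer loop
   vertex 2.2 0.5 5.4
   vertex 1.1 5.9 4.5
   vertex 1.5 0.8 1.5
  endloop
 endfacet
 facet normal 0.255 -0.960 -0.120
  outer loop
   vertex 2.2 0.5 5.4
   vertex 1.5 0.8 1.5
   vertex 5.4 1.5 4.2
  endloop
 endfacet
 facet normal -0.655 -0.007 0.756
  outer loop
   vertex 2.6 6.0 5.8
   vertex 1.1 5.9 4.5
   vertex 2.2 0.5 5.4
  endloop
 endfacet
 facet normal 0.375 -0.094 0.922
  outer loop
   vertex 2.6 6.0 5.8
   vertex 2.2 0.5 5.4
   vertex 5.4 1.5 4.2
  endloop
 endfacet
 facet normal -0.173 0.489 -0.855
  outer loop
   vertex 2.7 1.4 1.6
   vertex 1.5 0.8 1.5
   vertex 1.1 5.9 4.5
  endloop
 endfacet
 facet normal 0.434 -0.797 -0.420
  outer loop
   vertex 2.7 1.4 1.6
   vertex 5.4 1.5 4.2
   vertex 1.5 0.8 1.5
  endloop
 endfacet
 facet normal 0.508 0.587 -0.631
  outer loop
   vertex 2.7 1.4 1.6
   vertex 1.1 5.9 4.5
   vertex 2.6 6.0 5.8
  endloop
 endfacet
 facet normal 0.562 0.565 -0.605
  outer loop
   vertex 2.7 1.4 1.6
   vertex 2.6 6.0 5.8
   vertex 5.4 1.5 4.2
  endloop
 endfacet
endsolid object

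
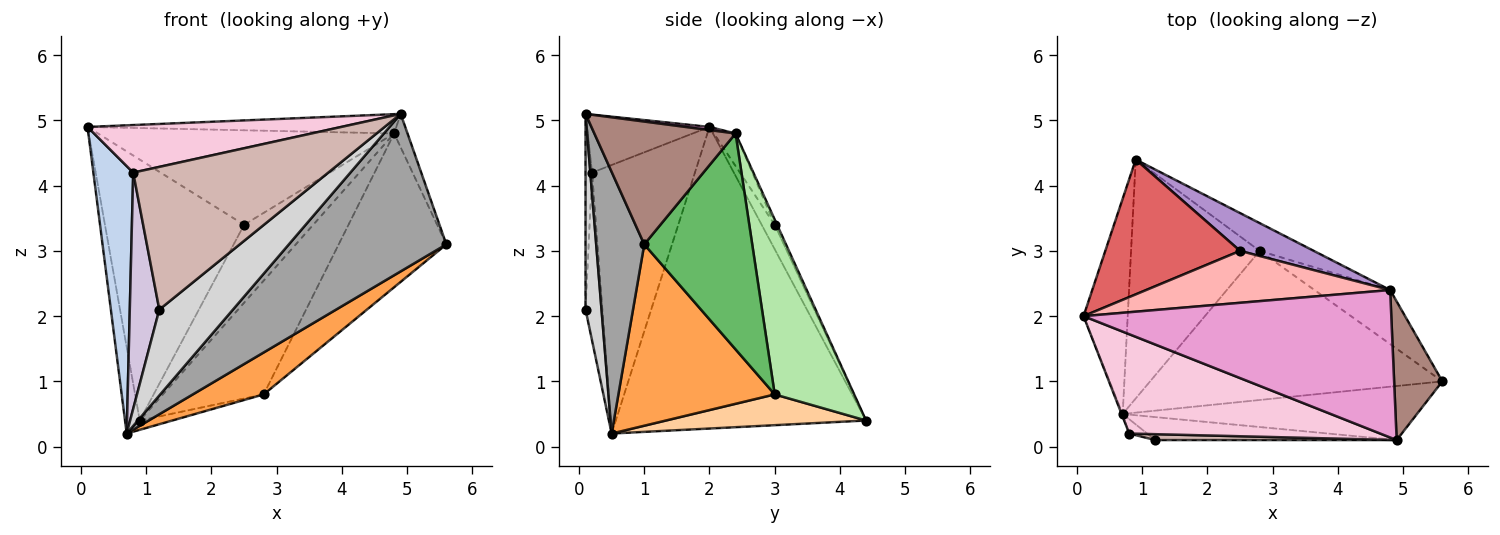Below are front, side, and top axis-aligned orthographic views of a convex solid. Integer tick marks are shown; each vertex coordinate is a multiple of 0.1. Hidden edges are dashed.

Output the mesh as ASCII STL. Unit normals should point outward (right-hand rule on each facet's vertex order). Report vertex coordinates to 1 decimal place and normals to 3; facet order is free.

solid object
 facet normal -0.988 0.058 -0.145
  outer loop
   vertex 0.7 0.5 0.2
   vertex 0.1 2.0 4.9
   vertex 0.9 4.4 0.4
  endloop
 endfacet
 facet normal -0.932 -0.361 -0.004
  outer loop
   vertex 0.8 0.2 4.2
   vertex 0.1 2.0 4.9
   vertex 0.7 0.5 0.2
  endloop
 endfacet
 facet normal 0.513 -0.232 -0.826
  outer loop
   vertex 2.8 3.0 0.8
   vertex 5.6 1.0 3.1
   vertex 0.7 0.5 0.2
  endloop
 endfacet
 facet normal 0.233 0.038 -0.972
  outer loop
   vertex 2.8 3.0 0.8
   vertex 0.7 0.5 0.2
   vertex 0.9 4.4 0.4
  endloop
 endfacet
 facet normal 0.687 0.685 -0.241
  outer loop
   vertex 2.8 3.0 0.8
   vertex 4.8 2.4 4.8
   vertex 5.6 1.0 3.1
  endloop
 endfacet
 facet normal 0.608 0.771 -0.188
  outer loop
   vertex 2.8 3.0 0.8
   vertex 0.9 4.4 0.4
   vertex 4.8 2.4 4.8
  endloop
 endfacet
 facet normal -0.083 0.885 0.457
  outer loop
   vertex 2.5 3.0 3.4
   vertex 0.9 4.4 0.4
   vertex 0.1 2.0 4.9
  endloop
 endfacet
 facet normal -0.064 0.875 0.480
  outer loop
   vertex 2.5 3.0 3.4
   vertex 0.1 2.0 4.9
   vertex 4.8 2.4 4.8
  endloop
 endfacet
 facet normal -0.031 0.899 0.436
  outer loop
   vertex 2.5 3.0 3.4
   vertex 4.8 2.4 4.8
   vertex 0.9 4.4 0.4
  endloop
 endfacet
 facet normal -0.494 -0.868 -0.053
  outer loop
   vertex 1.2 0.1 2.1
   vertex 0.8 0.2 4.2
   vertex 0.7 0.5 0.2
  endloop
 endfacet
 facet normal 0.927 0.088 0.364
  outer loop
   vertex 4.9 0.1 5.1
   vertex 5.6 1.0 3.1
   vertex 4.8 2.4 4.8
  endloop
 endfacet
 facet normal -0.033 -0.999 0.041
  outer loop
   vertex 4.9 0.1 5.1
   vertex 0.8 0.2 4.2
   vertex 1.2 0.1 2.1
  endloop
 endfacet
 facet normal 0.010 0.130 0.991
  outer loop
   vertex 4.9 0.1 5.1
   vertex 4.8 2.4 4.8
   vertex 0.1 2.0 4.9
  endloop
 endfacet
 facet normal -0.204 -0.423 0.883
  outer loop
   vertex 4.9 0.1 5.1
   vertex 0.1 2.0 4.9
   vertex 0.8 0.2 4.2
  endloop
 endfacet
 facet normal 0.277 -0.909 -0.312
  outer loop
   vertex 4.9 0.1 5.1
   vertex 0.7 0.5 0.2
   vertex 5.6 1.0 3.1
  endloop
 endfacet
 facet normal 0.205 -0.945 -0.253
  outer loop
   vertex 4.9 0.1 5.1
   vertex 1.2 0.1 2.1
   vertex 0.7 0.5 0.2
  endloop
 endfacet
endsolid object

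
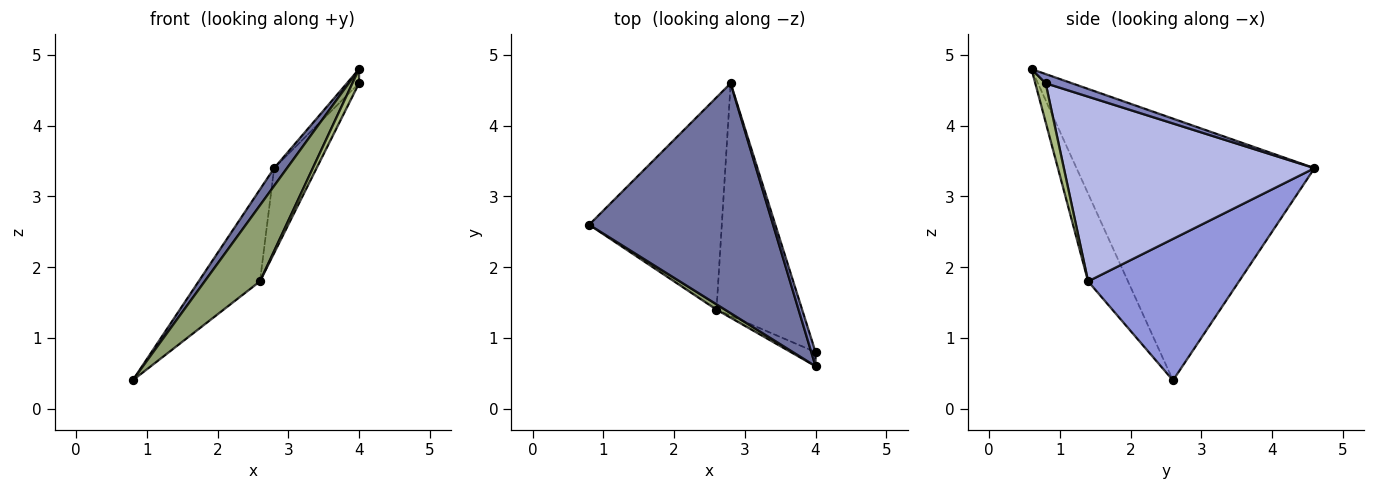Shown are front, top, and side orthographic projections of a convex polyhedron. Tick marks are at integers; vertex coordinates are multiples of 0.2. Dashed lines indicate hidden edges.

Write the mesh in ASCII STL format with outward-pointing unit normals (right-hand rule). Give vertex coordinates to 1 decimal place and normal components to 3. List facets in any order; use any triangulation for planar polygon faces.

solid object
 facet normal -0.817 -0.044 0.574
  outer loop
   vertex 4.0 0.6 4.8
   vertex 2.8 4.6 3.4
   vertex 0.8 2.6 0.4
  endloop
 endfacet
 facet normal 0.837 0.386 0.386
  outer loop
   vertex 4.0 0.6 4.8
   vertex 4.0 0.8 4.6
   vertex 2.8 4.6 3.4
  endloop
 endfacet
 facet normal 0.699 0.284 -0.656
  outer loop
   vertex 2.6 1.4 1.8
   vertex 0.8 2.6 0.4
   vertex 2.8 4.6 3.4
  endloop
 endfacet
 facet normal 0.897 0.152 -0.416
  outer loop
   vertex 2.6 1.4 1.8
   vertex 2.8 4.6 3.4
   vertex 4.0 0.8 4.6
  endloop
 endfacet
 facet normal -0.584 -0.810 0.057
  outer loop
   vertex 2.6 1.4 1.8
   vertex 4.0 0.6 4.8
   vertex 0.8 2.6 0.4
  endloop
 endfacet
 facet normal 0.743 -0.473 -0.473
  outer loop
   vertex 2.6 1.4 1.8
   vertex 4.0 0.8 4.6
   vertex 4.0 0.6 4.8
  endloop
 endfacet
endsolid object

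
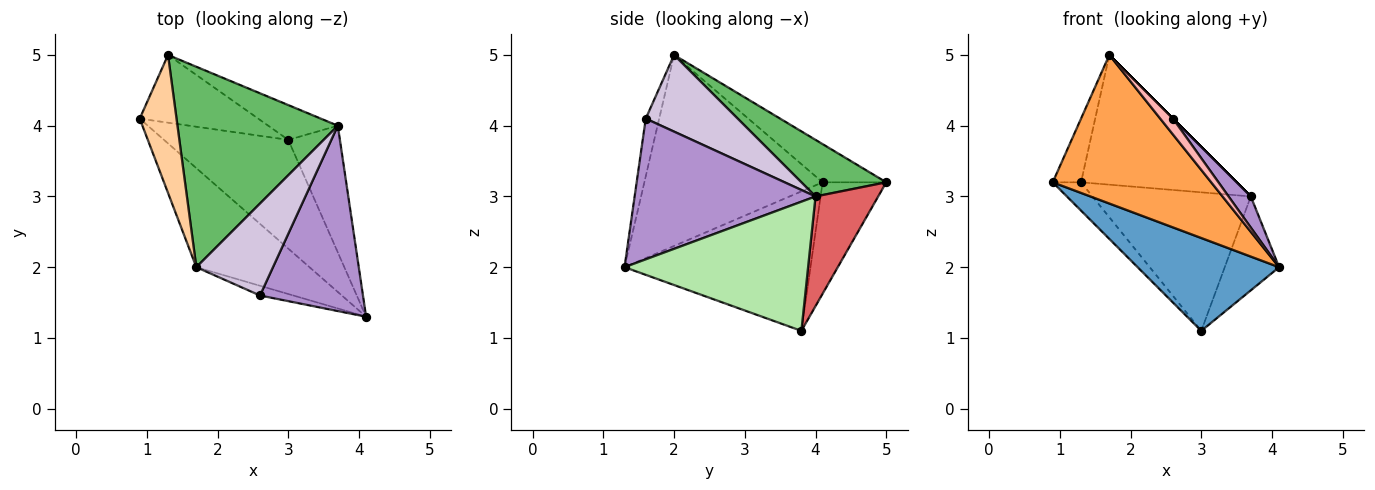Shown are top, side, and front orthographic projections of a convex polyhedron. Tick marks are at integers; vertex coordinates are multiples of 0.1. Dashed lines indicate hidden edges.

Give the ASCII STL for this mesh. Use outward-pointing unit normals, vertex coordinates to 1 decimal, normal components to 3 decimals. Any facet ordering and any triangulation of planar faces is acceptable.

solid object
 facet normal -0.649 -0.494 -0.579
  outer loop
   vertex 3.0 3.8 1.1
   vertex 4.1 1.3 2.0
   vertex 0.9 4.1 3.2
  endloop
 endfacet
 facet normal -0.655 0.291 -0.697
  outer loop
   vertex 1.3 5.0 3.2
   vertex 3.0 3.8 1.1
   vertex 0.9 4.1 3.2
  endloop
 endfacet
 facet normal -0.683 -0.607 -0.405
  outer loop
   vertex 1.7 2.0 5.0
   vertex 0.9 4.1 3.2
   vertex 4.1 1.3 2.0
  endloop
 endfacet
 facet normal -0.686 0.305 0.661
  outer loop
   vertex 1.7 2.0 5.0
   vertex 1.3 5.0 3.2
   vertex 0.9 4.1 3.2
  endloop
 endfacet
 facet normal 0.284 0.521 0.805
  outer loop
   vertex 3.7 4.0 3.0
   vertex 1.3 5.0 3.2
   vertex 1.7 2.0 5.0
  endloop
 endfacet
 facet normal 0.895 0.265 -0.358
  outer loop
   vertex 3.7 4.0 3.0
   vertex 4.1 1.3 2.0
   vertex 3.0 3.8 1.1
  endloop
 endfacet
 facet normal 0.358 0.905 -0.227
  outer loop
   vertex 3.7 4.0 3.0
   vertex 3.0 3.8 1.1
   vertex 1.3 5.0 3.2
  endloop
 endfacet
 facet normal -0.669 -0.634 -0.387
  outer loop
   vertex 2.6 1.6 4.1
   vertex 1.7 2.0 5.0
   vertex 4.1 1.3 2.0
  endloop
 endfacet
 facet normal 0.803 -0.099 0.588
  outer loop
   vertex 2.6 1.6 4.1
   vertex 4.1 1.3 2.0
   vertex 3.7 4.0 3.0
  endloop
 endfacet
 facet normal 0.707 0.000 0.707
  outer loop
   vertex 2.6 1.6 4.1
   vertex 3.7 4.0 3.0
   vertex 1.7 2.0 5.0
  endloop
 endfacet
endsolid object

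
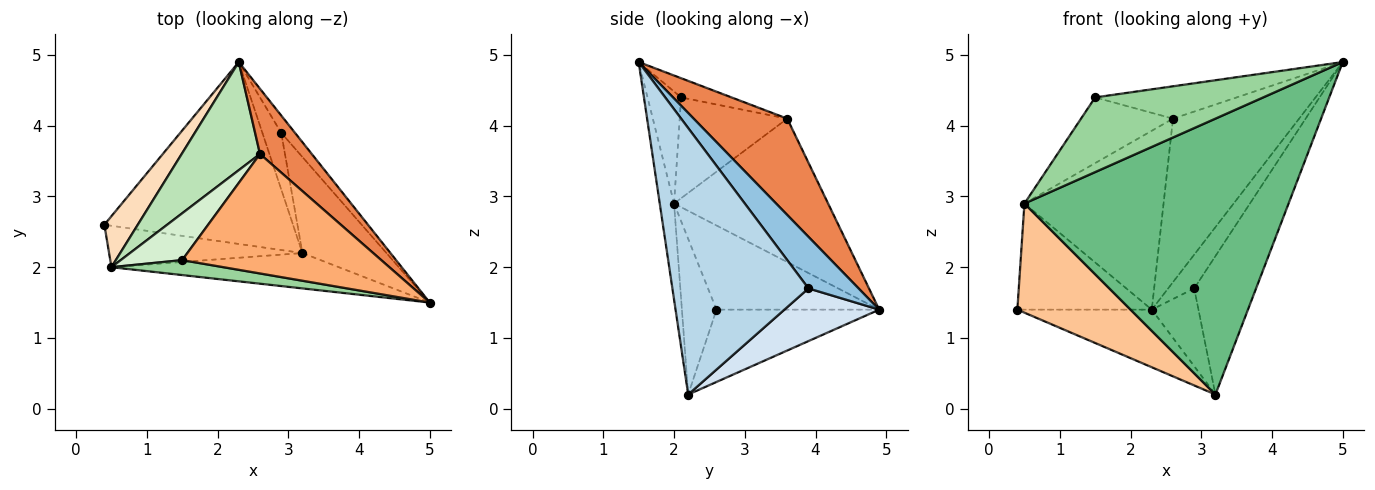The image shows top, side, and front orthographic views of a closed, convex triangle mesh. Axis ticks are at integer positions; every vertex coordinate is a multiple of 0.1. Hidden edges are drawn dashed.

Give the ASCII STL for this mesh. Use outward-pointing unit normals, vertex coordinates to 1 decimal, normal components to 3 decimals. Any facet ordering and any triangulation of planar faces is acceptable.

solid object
 facet normal -0.343 0.284 -0.895
  outer loop
   vertex 3.2 2.2 0.2
   vertex 0.4 2.6 1.4
   vertex 2.3 4.9 1.4
  endloop
 endfacet
 facet normal 0.863 0.449 -0.230
  outer loop
   vertex 2.9 3.9 1.7
   vertex 2.3 4.9 1.4
   vertex 5.0 1.5 4.9
  endloop
 endfacet
 facet normal 0.875 0.398 -0.276
  outer loop
   vertex 2.9 3.9 1.7
   vertex 5.0 1.5 4.9
   vertex 3.2 2.2 0.2
  endloop
 endfacet
 facet normal 0.854 0.421 -0.306
  outer loop
   vertex 2.9 3.9 1.7
   vertex 3.2 2.2 0.2
   vertex 2.3 4.9 1.4
  endloop
 endfacet
 facet normal 0.567 0.765 0.305
  outer loop
   vertex 2.6 3.6 4.1
   vertex 5.0 1.5 4.9
   vertex 2.3 4.9 1.4
  endloop
 endfacet
 facet normal -0.093 0.260 0.961
  outer loop
   vertex 2.6 3.6 4.1
   vertex 1.5 2.1 4.4
   vertex 5.0 1.5 4.9
  endloop
 endfacet
 facet normal -0.275 -0.899 -0.341
  outer loop
   vertex 0.5 2.0 2.9
   vertex 0.4 2.6 1.4
   vertex 3.2 2.2 0.2
  endloop
 endfacet
 facet normal -0.737 0.609 0.293
  outer loop
   vertex 0.5 2.0 2.9
   vertex 2.3 4.9 1.4
   vertex 0.4 2.6 1.4
  endloop
 endfacet
 facet normal -0.054 -0.990 -0.127
  outer loop
   vertex 0.5 2.0 2.9
   vertex 3.2 2.2 0.2
   vertex 5.0 1.5 4.9
  endloop
 endfacet
 facet normal -0.192 -0.962 0.192
  outer loop
   vertex 0.5 2.0 2.9
   vertex 5.0 1.5 4.9
   vertex 1.5 2.1 4.4
  endloop
 endfacet
 facet normal -0.688 0.621 0.376
  outer loop
   vertex 0.5 2.0 2.9
   vertex 2.6 3.6 4.1
   vertex 2.3 4.9 1.4
  endloop
 endfacet
 facet normal -0.690 0.590 0.420
  outer loop
   vertex 0.5 2.0 2.9
   vertex 1.5 2.1 4.4
   vertex 2.6 3.6 4.1
  endloop
 endfacet
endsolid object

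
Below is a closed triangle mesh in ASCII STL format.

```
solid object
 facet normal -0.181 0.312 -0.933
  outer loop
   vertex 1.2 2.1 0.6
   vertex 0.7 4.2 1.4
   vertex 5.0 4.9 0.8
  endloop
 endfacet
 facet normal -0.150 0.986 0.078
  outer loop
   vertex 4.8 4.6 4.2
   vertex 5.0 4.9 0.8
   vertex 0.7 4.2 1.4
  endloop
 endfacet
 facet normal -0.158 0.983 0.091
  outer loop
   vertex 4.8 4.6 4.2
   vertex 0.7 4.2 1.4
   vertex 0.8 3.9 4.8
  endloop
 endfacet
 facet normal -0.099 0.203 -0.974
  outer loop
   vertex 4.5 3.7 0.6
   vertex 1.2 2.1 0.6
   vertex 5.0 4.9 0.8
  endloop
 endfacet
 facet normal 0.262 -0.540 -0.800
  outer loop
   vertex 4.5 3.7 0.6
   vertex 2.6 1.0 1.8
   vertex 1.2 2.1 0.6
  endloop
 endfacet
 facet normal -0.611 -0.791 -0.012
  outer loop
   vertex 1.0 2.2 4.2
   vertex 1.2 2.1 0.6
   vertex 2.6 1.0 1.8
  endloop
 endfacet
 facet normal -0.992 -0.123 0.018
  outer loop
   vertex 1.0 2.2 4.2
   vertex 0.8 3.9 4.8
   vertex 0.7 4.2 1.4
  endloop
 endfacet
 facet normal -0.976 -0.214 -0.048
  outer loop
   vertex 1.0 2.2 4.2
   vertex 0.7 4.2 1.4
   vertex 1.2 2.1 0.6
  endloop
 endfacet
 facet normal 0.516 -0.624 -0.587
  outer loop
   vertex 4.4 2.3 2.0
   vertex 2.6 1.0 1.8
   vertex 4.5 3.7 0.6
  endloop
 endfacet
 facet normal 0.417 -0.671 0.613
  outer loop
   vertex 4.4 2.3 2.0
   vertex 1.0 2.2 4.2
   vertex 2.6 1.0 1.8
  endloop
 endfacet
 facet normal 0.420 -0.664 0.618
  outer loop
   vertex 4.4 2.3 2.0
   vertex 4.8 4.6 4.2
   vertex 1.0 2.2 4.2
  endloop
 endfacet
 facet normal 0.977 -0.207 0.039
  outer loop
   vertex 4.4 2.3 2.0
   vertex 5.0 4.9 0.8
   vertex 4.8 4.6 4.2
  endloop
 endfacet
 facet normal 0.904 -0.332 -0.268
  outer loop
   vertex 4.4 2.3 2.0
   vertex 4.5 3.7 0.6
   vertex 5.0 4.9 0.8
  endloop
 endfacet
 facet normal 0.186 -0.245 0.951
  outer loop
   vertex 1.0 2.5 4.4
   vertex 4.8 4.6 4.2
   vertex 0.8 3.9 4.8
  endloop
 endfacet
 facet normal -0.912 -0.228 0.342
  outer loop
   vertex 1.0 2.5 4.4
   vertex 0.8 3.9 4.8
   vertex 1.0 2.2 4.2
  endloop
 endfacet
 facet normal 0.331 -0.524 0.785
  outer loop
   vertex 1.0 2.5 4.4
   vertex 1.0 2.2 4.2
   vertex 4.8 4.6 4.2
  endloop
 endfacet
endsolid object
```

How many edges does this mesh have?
24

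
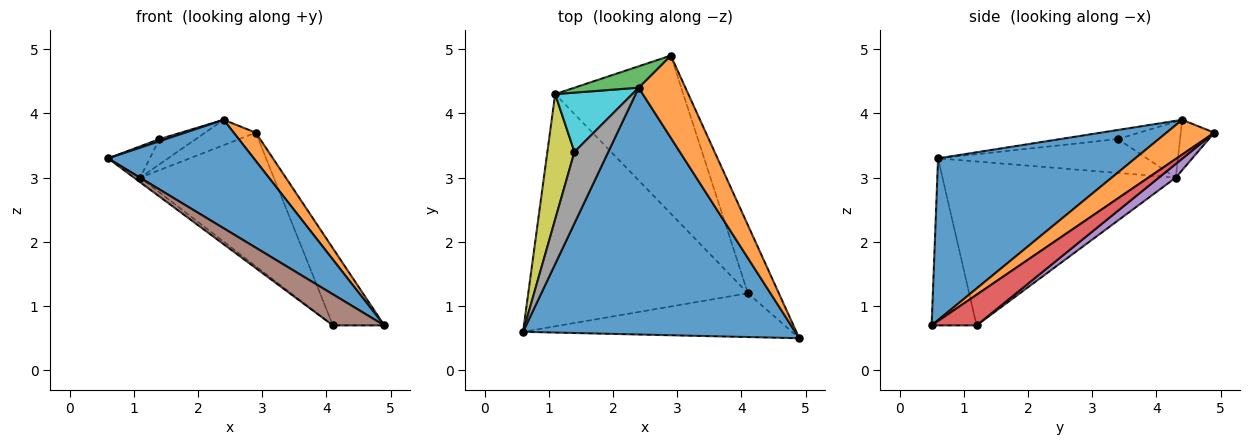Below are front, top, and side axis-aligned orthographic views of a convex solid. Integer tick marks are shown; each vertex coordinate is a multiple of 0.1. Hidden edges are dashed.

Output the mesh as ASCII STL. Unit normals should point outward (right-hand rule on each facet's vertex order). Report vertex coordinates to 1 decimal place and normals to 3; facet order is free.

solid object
 facet normal 0.478 -0.353 0.804
  outer loop
   vertex 2.4 4.4 3.9
   vertex 0.6 0.6 3.3
   vertex 4.9 0.5 0.7
  endloop
 endfacet
 facet normal 0.575 -0.266 0.774
  outer loop
   vertex 2.4 4.4 3.9
   vertex 4.9 0.5 0.7
   vertex 2.9 4.9 3.7
  endloop
 endfacet
 facet normal -0.451 0.682 0.576
  outer loop
   vertex 1.1 4.3 3.0
   vertex 2.4 4.4 3.9
   vertex 2.9 4.9 3.7
  endloop
 endfacet
 facet normal 0.548 0.627 -0.554
  outer loop
   vertex 4.1 1.2 0.7
   vertex 2.9 4.9 3.7
   vertex 4.9 0.5 0.7
  endloop
 endfacet
 facet normal 0.081 0.644 -0.761
  outer loop
   vertex 4.1 1.2 0.7
   vertex 1.1 4.3 3.0
   vertex 2.9 4.9 3.7
  endloop
 endfacet
 facet normal -0.452 -0.516 -0.727
  outer loop
   vertex 4.1 1.2 0.7
   vertex 4.9 0.5 0.7
   vertex 0.6 0.6 3.3
  endloop
 endfacet
 facet normal -0.598 0.016 -0.801
  outer loop
   vertex 4.1 1.2 0.7
   vertex 0.6 0.6 3.3
   vertex 1.1 4.3 3.0
  endloop
 endfacet
 facet normal -0.261 -0.029 0.965
  outer loop
   vertex 1.4 3.4 3.6
   vertex 0.6 0.6 3.3
   vertex 2.4 4.4 3.9
  endloop
 endfacet
 facet normal -0.772 0.154 0.617
  outer loop
   vertex 1.4 3.4 3.6
   vertex 1.1 4.3 3.0
   vertex 0.6 0.6 3.3
  endloop
 endfacet
 facet normal -0.555 0.325 0.766
  outer loop
   vertex 1.4 3.4 3.6
   vertex 2.4 4.4 3.9
   vertex 1.1 4.3 3.0
  endloop
 endfacet
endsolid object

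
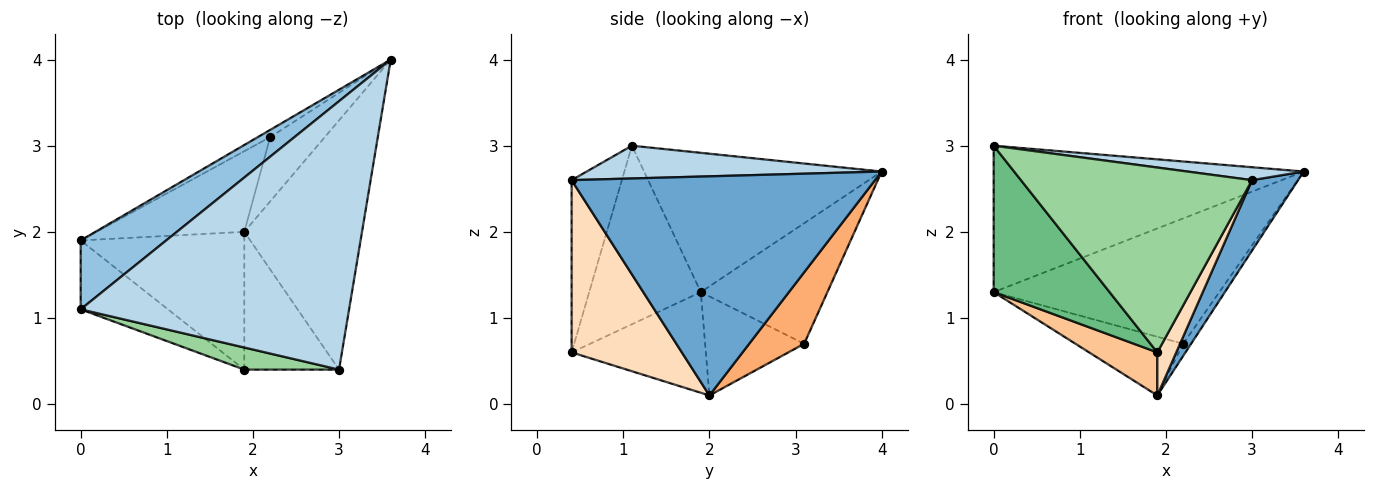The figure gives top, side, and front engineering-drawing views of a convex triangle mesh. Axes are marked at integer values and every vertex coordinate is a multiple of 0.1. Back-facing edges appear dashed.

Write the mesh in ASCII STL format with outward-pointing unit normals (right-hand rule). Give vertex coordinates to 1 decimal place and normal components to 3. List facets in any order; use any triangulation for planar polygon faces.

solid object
 facet normal 0.873 -0.133 -0.469
  outer loop
   vertex 1.9 2.0 0.1
   vertex 3.6 4.0 2.7
   vertex 3.0 0.4 2.6
  endloop
 endfacet
 facet normal -0.570 0.744 0.350
  outer loop
   vertex 0.0 1.1 3.0
   vertex 3.6 4.0 2.7
   vertex 0.0 1.9 1.3
  endloop
 endfacet
 facet normal 0.121 -0.048 0.991
  outer loop
   vertex 0.0 1.1 3.0
   vertex 3.0 0.4 2.6
   vertex 3.6 4.0 2.7
  endloop
 endfacet
 facet normal -0.489 0.871 -0.050
  outer loop
   vertex 2.2 3.1 0.7
   vertex 0.0 1.9 1.3
   vertex 3.6 4.0 2.7
  endloop
 endfacet
 facet normal -0.476 0.518 -0.711
  outer loop
   vertex 2.2 3.1 0.7
   vertex 1.9 2.0 0.1
   vertex 0.0 1.9 1.3
  endloop
 endfacet
 facet normal 0.789 0.114 -0.604
  outer loop
   vertex 2.2 3.1 0.7
   vertex 3.6 4.0 2.7
   vertex 1.9 2.0 0.1
  endloop
 endfacet
 facet normal -0.506 -0.257 -0.823
  outer loop
   vertex 1.9 0.4 0.6
   vertex 0.0 1.9 1.3
   vertex 1.9 2.0 0.1
  endloop
 endfacet
 facet normal 0.866 -0.149 -0.477
  outer loop
   vertex 1.9 0.4 0.6
   vertex 1.9 2.0 0.1
   vertex 3.0 0.4 2.6
  endloop
 endfacet
 facet normal -0.657 -0.682 -0.321
  outer loop
   vertex 1.9 0.4 0.6
   vertex 0.0 1.1 3.0
   vertex 0.0 1.9 1.3
  endloop
 endfacet
 facet normal -0.211 -0.971 0.116
  outer loop
   vertex 1.9 0.4 0.6
   vertex 3.0 0.4 2.6
   vertex 0.0 1.1 3.0
  endloop
 endfacet
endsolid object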